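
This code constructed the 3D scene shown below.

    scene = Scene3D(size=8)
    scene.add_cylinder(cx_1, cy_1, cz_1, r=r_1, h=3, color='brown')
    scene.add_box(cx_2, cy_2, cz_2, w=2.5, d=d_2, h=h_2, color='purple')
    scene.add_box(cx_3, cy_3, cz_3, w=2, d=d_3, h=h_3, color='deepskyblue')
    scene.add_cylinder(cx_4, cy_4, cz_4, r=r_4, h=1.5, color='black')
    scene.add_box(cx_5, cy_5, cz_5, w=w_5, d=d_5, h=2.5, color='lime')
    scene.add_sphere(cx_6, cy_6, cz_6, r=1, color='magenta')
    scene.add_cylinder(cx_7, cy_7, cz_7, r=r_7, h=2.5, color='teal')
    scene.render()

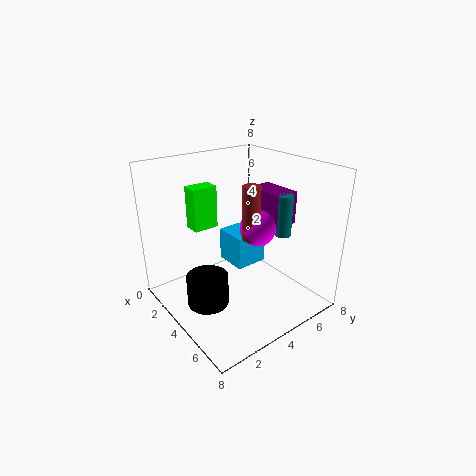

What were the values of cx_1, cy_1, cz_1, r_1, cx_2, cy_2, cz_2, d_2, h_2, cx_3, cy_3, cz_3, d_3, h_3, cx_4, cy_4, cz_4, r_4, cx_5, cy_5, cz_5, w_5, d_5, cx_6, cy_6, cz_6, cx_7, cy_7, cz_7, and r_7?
cx_1 = 4.5
cy_1 = 4.5
cz_1 = 4
r_1 = 0.5
cx_2 = 2
cy_2 = 6.5
cz_2 = 4
d_2 = 1.5
h_2 = 2
cx_3 = 1.5
cy_3 = 4.5
cz_3 = 1.5
d_3 = 2
h_3 = 2
cx_4 = 5.5
cy_4 = 1
cz_4 = 2
r_4 = 1
cx_5 = 1
cy_5 = 2.5
cz_5 = 4
w_5 = 1
d_5 = 1.5
cx_6 = 4.5
cy_6 = 5
cz_6 = 4.5
cx_7 = 4.5
cy_7 = 7
cz_7 = 3.5
r_7 = 0.5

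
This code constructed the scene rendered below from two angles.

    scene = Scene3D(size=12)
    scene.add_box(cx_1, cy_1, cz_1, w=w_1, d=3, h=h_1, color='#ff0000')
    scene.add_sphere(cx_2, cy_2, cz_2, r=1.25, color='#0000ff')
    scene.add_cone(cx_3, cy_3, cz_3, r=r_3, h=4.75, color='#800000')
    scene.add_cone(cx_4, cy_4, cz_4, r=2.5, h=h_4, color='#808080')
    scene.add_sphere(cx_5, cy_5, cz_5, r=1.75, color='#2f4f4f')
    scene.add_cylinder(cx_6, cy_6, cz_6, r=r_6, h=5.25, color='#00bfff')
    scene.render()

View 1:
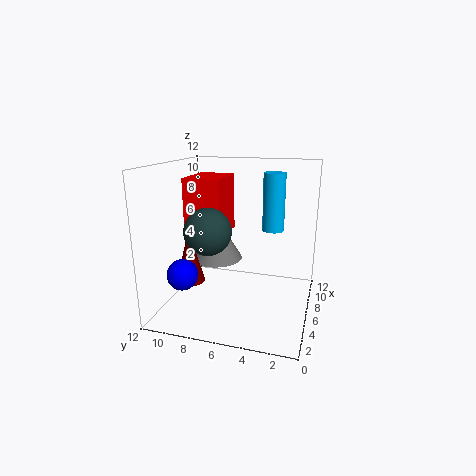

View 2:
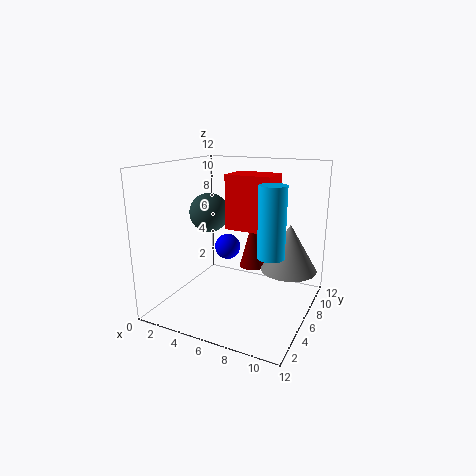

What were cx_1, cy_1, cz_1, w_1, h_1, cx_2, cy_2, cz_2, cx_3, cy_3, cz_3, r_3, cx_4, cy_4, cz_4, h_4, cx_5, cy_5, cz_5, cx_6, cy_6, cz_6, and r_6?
cx_1 = 4.25
cy_1 = 7
cz_1 = 6.25
w_1 = 4
h_1 = 4.75
cx_2 = 3
cy_2 = 9.75
cz_2 = 3.5
cx_3 = 5.5
cy_3 = 10.25
cz_3 = 1.75
r_3 = 1.25
cx_4 = 9.5
cy_4 = 9.25
cz_4 = 2.5
h_4 = 4.25
cx_5 = 2.5
cy_5 = 7.25
cz_5 = 7.5
cx_6 = 9.75
cy_6 = 3.75
cz_6 = 5.75
r_6 = 1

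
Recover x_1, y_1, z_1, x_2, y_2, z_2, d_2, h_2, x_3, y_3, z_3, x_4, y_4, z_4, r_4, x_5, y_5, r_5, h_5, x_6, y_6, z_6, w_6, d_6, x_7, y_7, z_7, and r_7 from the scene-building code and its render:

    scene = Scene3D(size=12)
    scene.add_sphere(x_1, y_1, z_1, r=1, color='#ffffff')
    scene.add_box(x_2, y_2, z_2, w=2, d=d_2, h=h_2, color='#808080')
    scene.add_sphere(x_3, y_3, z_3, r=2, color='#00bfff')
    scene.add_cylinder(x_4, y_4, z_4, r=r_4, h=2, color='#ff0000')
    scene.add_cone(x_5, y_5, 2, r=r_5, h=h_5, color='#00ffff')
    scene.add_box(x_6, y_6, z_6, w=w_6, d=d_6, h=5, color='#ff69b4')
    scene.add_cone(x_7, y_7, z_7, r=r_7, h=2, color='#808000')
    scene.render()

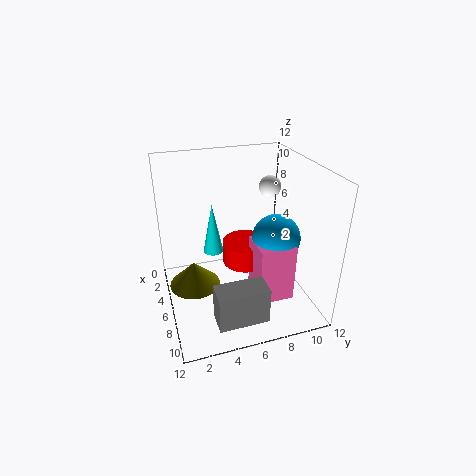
x_1 = 3, y_1 = 10, z_1 = 9, x_2 = 9, y_2 = 3, z_2 = 1, d_2 = 4, h_2 = 3, x_3 = 7, y_3 = 9, z_3 = 6, x_4 = 5, y_4 = 7, z_4 = 3, r_4 = 2, x_5 = 1, y_5 = 5, r_5 = 1, h_5 = 5, x_6 = 6, y_6 = 7, z_6 = 1, w_6 = 3, d_6 = 3, x_7 = 7, y_7 = 2, z_7 = 3, r_7 = 2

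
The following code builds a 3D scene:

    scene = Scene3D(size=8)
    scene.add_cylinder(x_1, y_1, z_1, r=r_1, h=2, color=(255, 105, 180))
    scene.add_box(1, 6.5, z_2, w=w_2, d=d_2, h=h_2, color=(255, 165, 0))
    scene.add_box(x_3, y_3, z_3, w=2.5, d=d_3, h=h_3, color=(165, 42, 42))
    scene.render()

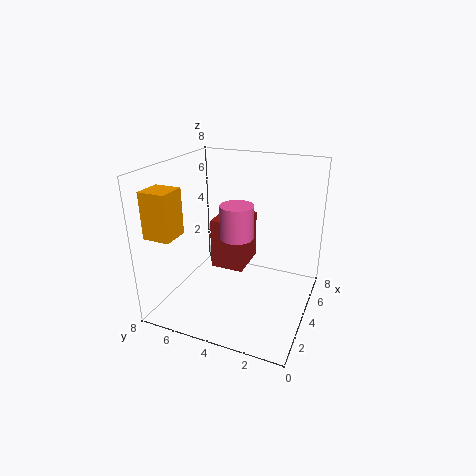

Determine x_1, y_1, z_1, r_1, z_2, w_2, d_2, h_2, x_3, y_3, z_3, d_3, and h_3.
x_1 = 5
y_1 = 4.5
z_1 = 3.5
r_1 = 1
z_2 = 4.5
w_2 = 1.5
d_2 = 1.5
h_2 = 2.5
x_3 = 4.5
y_3 = 4
z_3 = 1.5
d_3 = 2
h_3 = 3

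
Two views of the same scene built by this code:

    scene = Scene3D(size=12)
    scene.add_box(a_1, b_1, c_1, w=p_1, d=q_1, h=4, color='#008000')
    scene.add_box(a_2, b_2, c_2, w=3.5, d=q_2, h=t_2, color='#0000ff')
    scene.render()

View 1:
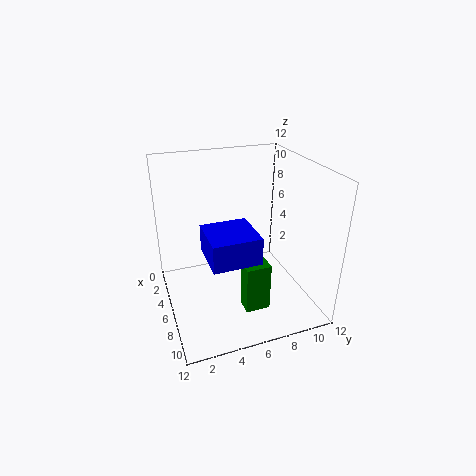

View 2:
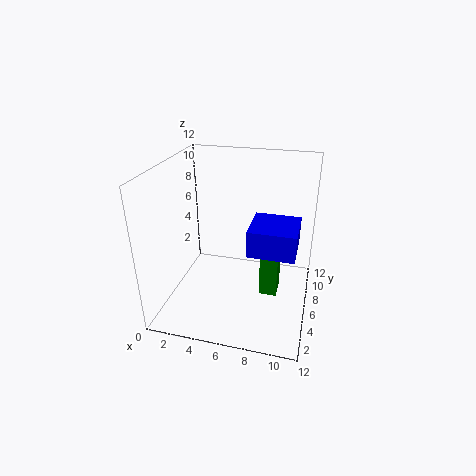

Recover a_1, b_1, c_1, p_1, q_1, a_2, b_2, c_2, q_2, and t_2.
a_1 = 8; b_1 = 5.5; c_1 = 1; p_1 = 1.5; q_1 = 2; a_2 = 7.5; b_2 = 2.5; c_2 = 6.5; q_2 = 3.5; t_2 = 2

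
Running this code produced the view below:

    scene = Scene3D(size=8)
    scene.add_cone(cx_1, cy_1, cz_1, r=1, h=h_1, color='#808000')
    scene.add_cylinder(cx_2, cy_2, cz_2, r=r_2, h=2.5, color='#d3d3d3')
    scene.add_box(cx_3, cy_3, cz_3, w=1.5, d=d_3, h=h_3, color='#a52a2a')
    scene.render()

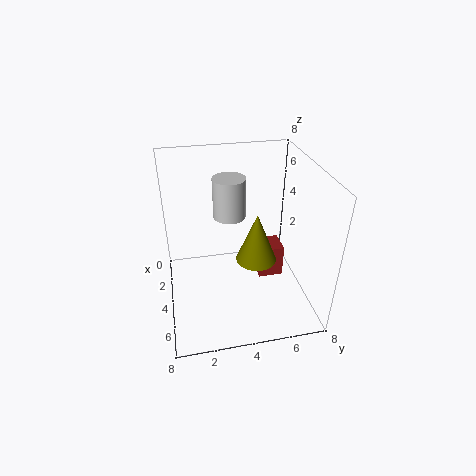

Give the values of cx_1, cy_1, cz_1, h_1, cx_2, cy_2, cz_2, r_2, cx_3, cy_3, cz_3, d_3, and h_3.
cx_1 = 6
cy_1 = 4.5
cz_1 = 4
h_1 = 2.5
cx_2 = 1.5
cy_2 = 4
cz_2 = 4
r_2 = 1
cx_3 = 2
cy_3 = 5.5
cz_3 = 0.5
d_3 = 1.5
h_3 = 2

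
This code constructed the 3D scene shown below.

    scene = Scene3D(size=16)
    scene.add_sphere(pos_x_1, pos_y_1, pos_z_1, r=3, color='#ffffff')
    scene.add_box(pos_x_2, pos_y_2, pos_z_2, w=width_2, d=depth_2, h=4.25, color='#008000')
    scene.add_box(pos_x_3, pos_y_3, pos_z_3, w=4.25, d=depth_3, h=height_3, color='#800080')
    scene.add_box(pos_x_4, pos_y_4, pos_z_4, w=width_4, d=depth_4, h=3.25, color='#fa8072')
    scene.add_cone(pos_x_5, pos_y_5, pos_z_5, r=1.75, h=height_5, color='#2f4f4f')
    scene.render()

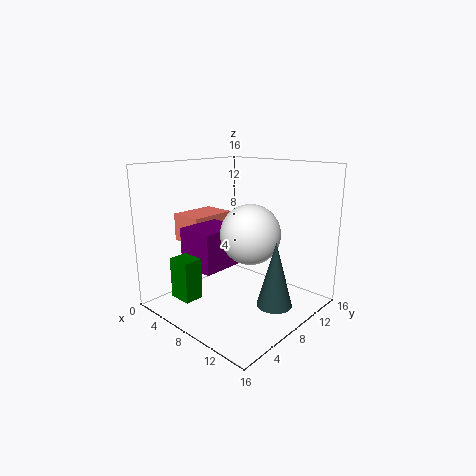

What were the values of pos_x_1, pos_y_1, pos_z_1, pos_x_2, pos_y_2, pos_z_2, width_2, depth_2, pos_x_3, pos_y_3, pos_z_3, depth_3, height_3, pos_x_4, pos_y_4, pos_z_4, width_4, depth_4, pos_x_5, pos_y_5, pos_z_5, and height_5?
pos_x_1 = 11.25; pos_y_1 = 6.25; pos_z_1 = 9.5; pos_x_2 = 5.25; pos_y_2 = 0.75; pos_z_2 = 2.75; width_2 = 2.5; depth_2 = 2; pos_x_3 = 4.25; pos_y_3 = 3; pos_z_3 = 5.25; depth_3 = 5; height_3 = 4.25; pos_x_4 = 0.25; pos_y_4 = 5.25; pos_z_4 = 6.75; width_4 = 4; depth_4 = 5.5; pos_x_5 = 14.25; pos_y_5 = 6.5; pos_z_5 = 2.75; height_5 = 6.5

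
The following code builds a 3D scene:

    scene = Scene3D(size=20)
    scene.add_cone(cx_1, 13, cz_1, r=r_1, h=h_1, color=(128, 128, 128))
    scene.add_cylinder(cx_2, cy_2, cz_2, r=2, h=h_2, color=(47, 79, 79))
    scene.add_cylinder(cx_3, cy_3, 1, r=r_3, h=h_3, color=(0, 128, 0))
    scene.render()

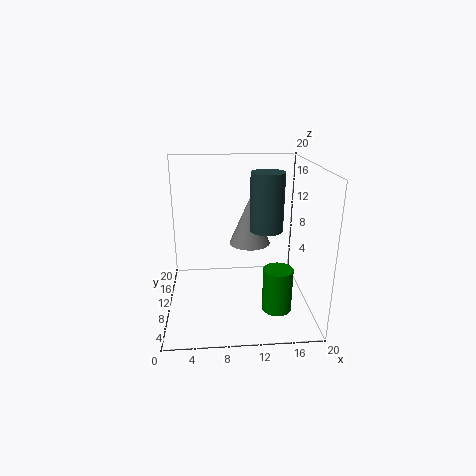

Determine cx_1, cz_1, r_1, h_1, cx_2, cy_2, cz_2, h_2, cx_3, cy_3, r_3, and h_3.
cx_1 = 12
cz_1 = 8
r_1 = 3
h_1 = 7
cx_2 = 13
cy_2 = 5
cz_2 = 13
h_2 = 7
cx_3 = 15
cy_3 = 6
r_3 = 2
h_3 = 6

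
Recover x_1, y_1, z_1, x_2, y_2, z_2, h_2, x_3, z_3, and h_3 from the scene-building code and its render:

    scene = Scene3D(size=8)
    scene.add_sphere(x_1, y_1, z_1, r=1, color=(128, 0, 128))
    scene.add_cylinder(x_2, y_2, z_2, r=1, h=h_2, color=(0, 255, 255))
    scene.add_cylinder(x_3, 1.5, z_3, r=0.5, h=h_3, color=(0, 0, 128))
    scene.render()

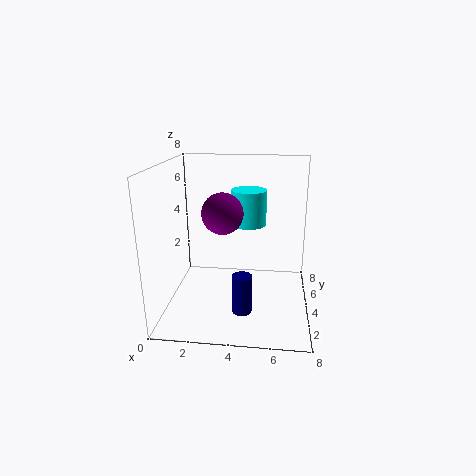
x_1 = 3.5, y_1 = 2, z_1 = 6, x_2 = 4.5, y_2 = 5, z_2 = 4.5, h_2 = 2, x_3 = 4.5, z_3 = 1, h_3 = 2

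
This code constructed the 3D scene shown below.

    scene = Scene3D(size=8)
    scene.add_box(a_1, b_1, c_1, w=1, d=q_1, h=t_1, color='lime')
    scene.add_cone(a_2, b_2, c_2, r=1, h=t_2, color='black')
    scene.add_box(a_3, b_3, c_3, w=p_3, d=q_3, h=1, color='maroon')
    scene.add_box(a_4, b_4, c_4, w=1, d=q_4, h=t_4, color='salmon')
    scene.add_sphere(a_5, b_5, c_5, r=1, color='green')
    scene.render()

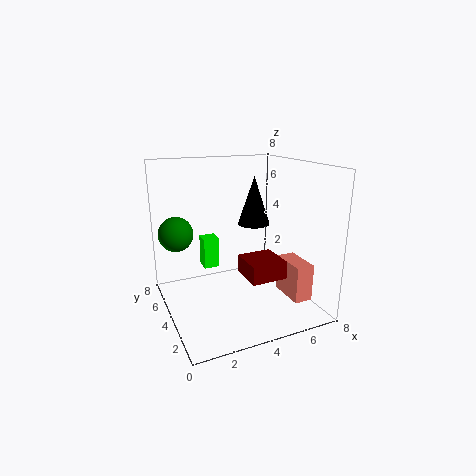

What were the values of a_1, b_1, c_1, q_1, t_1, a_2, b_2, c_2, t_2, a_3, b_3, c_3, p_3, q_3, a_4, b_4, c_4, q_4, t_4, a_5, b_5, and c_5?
a_1 = 3
b_1 = 7
c_1 = 1
q_1 = 1
t_1 = 2
a_2 = 6
b_2 = 6
c_2 = 4
t_2 = 3
a_3 = 4
b_3 = 2
c_3 = 2
p_3 = 2
q_3 = 2
a_4 = 6
b_4 = 1
c_4 = 1
q_4 = 2
t_4 = 2
a_5 = 1
b_5 = 6
c_5 = 4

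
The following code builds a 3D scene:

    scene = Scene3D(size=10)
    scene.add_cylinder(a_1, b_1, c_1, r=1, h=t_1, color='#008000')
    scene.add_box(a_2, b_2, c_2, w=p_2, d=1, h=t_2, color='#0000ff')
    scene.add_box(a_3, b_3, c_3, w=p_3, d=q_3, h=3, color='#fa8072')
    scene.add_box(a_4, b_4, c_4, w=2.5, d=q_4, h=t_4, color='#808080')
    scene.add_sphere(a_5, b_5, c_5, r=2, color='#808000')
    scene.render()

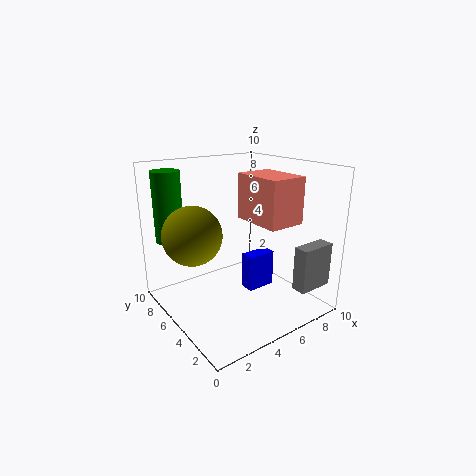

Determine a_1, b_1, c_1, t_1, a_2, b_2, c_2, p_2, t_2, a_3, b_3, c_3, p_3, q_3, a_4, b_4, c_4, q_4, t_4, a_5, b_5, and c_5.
a_1 = 1.5
b_1 = 8.5
c_1 = 4.5
t_1 = 5
a_2 = 5
b_2 = 3.5
c_2 = 1.5
p_2 = 2
t_2 = 2.5
a_3 = 5
b_3 = 1.5
c_3 = 6.5
p_3 = 2.5
q_3 = 3.5
a_4 = 7
b_4 = 0.5
c_4 = 2
q_4 = 1
t_4 = 3
a_5 = 2
b_5 = 6
c_5 = 5.5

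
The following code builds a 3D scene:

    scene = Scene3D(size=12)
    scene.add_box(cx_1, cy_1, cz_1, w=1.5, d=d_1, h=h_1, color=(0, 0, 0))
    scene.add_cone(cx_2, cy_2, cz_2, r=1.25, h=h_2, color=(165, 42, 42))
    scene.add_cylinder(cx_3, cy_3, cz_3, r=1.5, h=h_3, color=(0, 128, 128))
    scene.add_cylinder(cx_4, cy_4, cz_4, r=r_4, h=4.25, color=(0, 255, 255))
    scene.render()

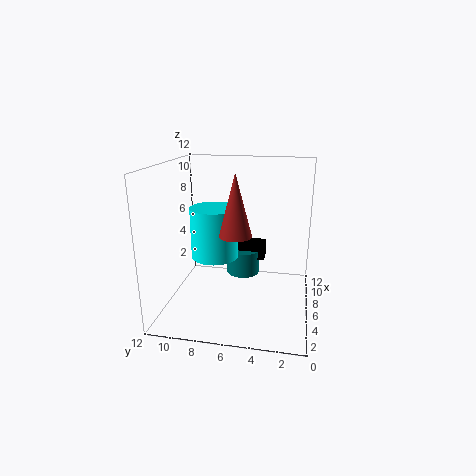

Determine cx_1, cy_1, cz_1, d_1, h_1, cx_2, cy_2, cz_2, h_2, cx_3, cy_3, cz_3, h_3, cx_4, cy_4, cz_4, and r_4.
cx_1 = 8, cy_1 = 4, cz_1 = 3.25, d_1 = 3.5, h_1 = 1.5, cx_2 = 3.75, cy_2 = 5.75, cz_2 = 7, h_2 = 4.75, cx_3 = 8.5, cy_3 = 6, cz_3 = 1.75, h_3 = 2.25, cx_4 = 6, cy_4 = 8, cz_4 = 4.25, r_4 = 2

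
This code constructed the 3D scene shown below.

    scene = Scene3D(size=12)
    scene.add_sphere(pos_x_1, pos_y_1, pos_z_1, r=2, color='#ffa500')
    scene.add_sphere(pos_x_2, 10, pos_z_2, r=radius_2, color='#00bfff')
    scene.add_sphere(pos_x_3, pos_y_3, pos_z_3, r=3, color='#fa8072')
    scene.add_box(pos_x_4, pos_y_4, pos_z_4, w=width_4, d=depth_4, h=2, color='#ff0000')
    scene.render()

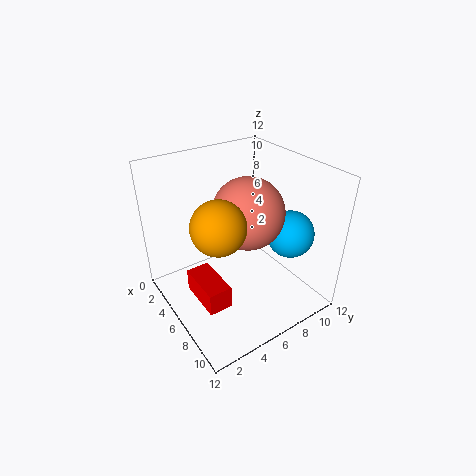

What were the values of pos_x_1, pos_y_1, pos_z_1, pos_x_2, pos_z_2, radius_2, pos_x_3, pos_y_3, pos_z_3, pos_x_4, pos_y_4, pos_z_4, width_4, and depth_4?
pos_x_1 = 8
pos_y_1 = 3
pos_z_1 = 9
pos_x_2 = 8
pos_z_2 = 6
radius_2 = 2
pos_x_3 = 6
pos_y_3 = 7
pos_z_3 = 8
pos_x_4 = 4
pos_y_4 = 2
pos_z_4 = 1
width_4 = 4
depth_4 = 2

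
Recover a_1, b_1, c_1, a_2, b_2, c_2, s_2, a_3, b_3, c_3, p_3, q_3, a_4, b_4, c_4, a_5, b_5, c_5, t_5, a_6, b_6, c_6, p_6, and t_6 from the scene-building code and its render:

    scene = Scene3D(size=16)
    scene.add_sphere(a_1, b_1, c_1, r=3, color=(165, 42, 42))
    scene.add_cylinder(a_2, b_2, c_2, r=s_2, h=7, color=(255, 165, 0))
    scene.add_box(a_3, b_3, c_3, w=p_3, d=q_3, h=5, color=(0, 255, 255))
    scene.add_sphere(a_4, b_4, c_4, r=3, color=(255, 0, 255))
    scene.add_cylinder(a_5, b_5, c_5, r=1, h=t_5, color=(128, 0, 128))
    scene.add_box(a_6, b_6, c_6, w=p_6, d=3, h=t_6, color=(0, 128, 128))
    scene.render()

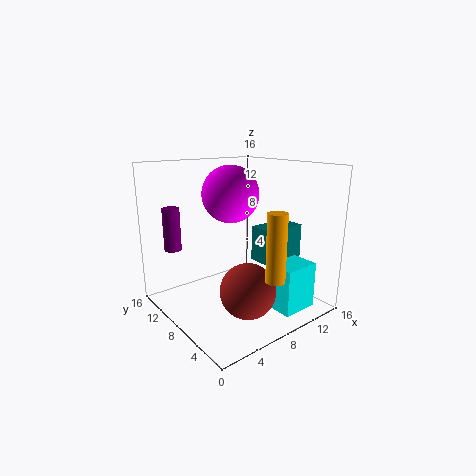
a_1 = 7
b_1 = 5
c_1 = 3
a_2 = 8
b_2 = 2
c_2 = 5
s_2 = 1
a_3 = 9
b_3 = 1
c_3 = 1
p_3 = 4
q_3 = 3
a_4 = 7
b_4 = 8
c_4 = 13
a_5 = 3
b_5 = 14
c_5 = 6
t_5 = 5
a_6 = 10
b_6 = 5
c_6 = 5
p_6 = 5
t_6 = 4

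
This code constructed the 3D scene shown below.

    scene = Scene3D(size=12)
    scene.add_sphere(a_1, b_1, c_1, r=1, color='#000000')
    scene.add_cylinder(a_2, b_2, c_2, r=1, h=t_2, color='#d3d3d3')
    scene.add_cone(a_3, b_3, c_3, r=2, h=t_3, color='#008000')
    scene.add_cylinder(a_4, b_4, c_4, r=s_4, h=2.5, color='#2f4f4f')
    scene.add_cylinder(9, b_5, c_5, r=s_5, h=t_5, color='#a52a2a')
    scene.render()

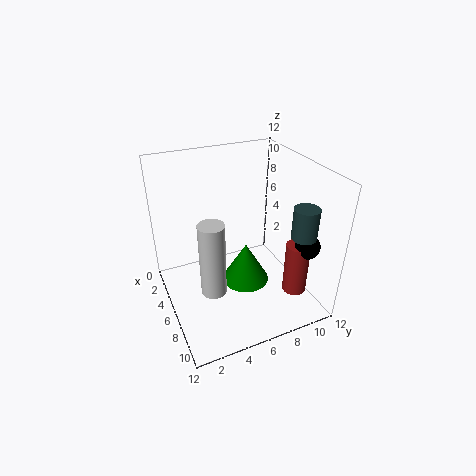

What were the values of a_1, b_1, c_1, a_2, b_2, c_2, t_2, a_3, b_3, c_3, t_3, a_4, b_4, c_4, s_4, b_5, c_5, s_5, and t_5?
a_1 = 9.5
b_1 = 10.5
c_1 = 6
a_2 = 8
b_2 = 3
c_2 = 3
t_2 = 6
a_3 = 6.5
b_3 = 6.5
c_3 = 2
t_3 = 3.5
a_4 = 9.5
b_4 = 10
c_4 = 7
s_4 = 1
b_5 = 10
c_5 = 1.5
s_5 = 1
t_5 = 4.5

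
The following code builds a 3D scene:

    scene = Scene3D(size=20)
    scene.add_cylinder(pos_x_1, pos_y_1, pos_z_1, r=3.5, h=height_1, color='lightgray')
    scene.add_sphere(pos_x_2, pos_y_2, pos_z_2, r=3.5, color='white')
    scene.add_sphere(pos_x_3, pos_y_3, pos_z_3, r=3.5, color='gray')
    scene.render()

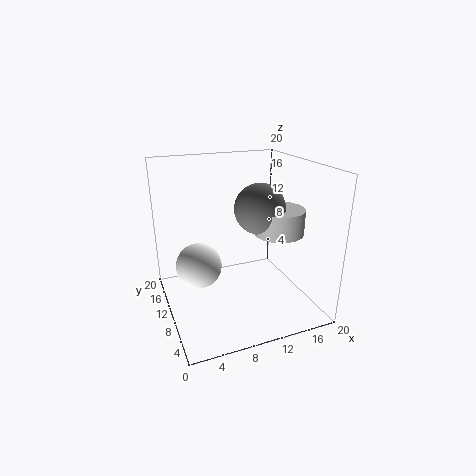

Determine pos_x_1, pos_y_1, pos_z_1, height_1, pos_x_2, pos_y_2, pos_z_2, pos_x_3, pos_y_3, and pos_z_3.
pos_x_1 = 15.5
pos_y_1 = 8.5
pos_z_1 = 10.5
height_1 = 3.5
pos_x_2 = 5.5
pos_y_2 = 15
pos_z_2 = 4
pos_x_3 = 13
pos_y_3 = 9.5
pos_z_3 = 14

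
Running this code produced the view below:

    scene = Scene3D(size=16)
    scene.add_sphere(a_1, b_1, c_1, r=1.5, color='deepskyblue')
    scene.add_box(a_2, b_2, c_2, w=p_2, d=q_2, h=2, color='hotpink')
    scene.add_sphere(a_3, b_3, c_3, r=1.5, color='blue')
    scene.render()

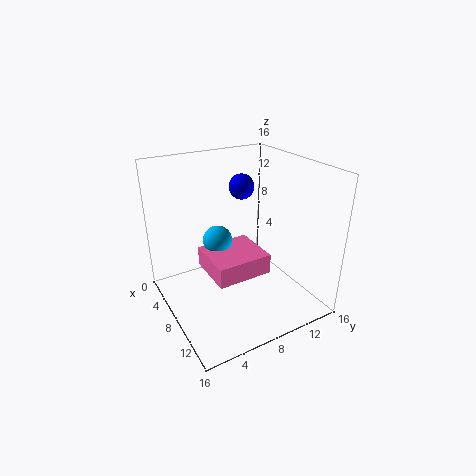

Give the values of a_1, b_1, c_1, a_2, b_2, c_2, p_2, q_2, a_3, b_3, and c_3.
a_1 = 9
b_1 = 5
c_1 = 9
a_2 = 8.5
b_2 = 3
c_2 = 6.5
p_2 = 5
q_2 = 5.5
a_3 = 4.5
b_3 = 10.5
c_3 = 12.5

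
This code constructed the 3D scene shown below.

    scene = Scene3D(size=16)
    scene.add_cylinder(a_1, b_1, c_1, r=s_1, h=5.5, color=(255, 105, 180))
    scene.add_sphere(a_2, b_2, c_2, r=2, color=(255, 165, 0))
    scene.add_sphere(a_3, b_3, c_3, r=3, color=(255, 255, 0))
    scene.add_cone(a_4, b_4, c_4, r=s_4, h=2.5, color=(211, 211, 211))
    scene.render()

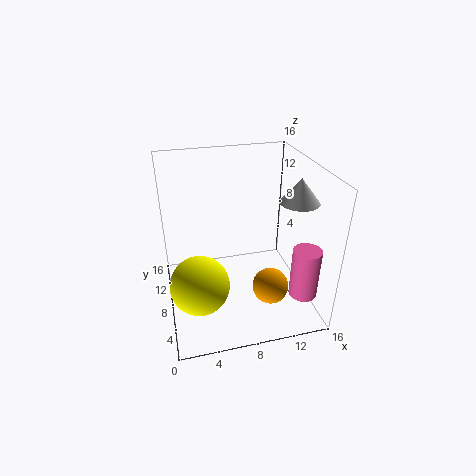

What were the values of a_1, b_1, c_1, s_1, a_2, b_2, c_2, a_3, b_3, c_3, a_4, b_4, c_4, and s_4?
a_1 = 14
b_1 = 3
c_1 = 3
s_1 = 1.5
a_2 = 11
b_2 = 5
c_2 = 3
a_3 = 3
b_3 = 4
c_3 = 5.5
a_4 = 13.5
b_4 = 5
c_4 = 13
s_4 = 2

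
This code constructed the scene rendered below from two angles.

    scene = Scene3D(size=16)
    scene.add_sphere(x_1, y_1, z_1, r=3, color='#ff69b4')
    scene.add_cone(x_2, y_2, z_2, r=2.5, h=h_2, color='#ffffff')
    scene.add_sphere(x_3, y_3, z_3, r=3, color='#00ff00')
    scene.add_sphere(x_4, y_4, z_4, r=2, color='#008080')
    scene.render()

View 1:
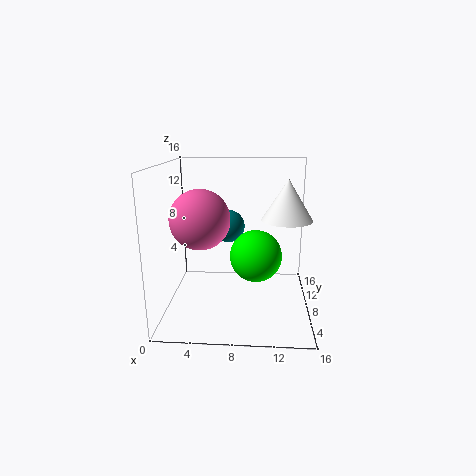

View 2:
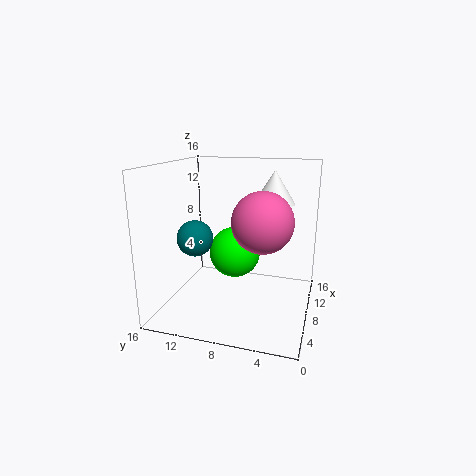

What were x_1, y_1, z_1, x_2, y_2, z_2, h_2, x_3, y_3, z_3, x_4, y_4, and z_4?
x_1 = 4.5, y_1 = 4.5, z_1 = 11, x_2 = 13, y_2 = 5, z_2 = 11, h_2 = 4, x_3 = 10, y_3 = 9, z_3 = 5.5, x_4 = 6.5, y_4 = 12.5, z_4 = 8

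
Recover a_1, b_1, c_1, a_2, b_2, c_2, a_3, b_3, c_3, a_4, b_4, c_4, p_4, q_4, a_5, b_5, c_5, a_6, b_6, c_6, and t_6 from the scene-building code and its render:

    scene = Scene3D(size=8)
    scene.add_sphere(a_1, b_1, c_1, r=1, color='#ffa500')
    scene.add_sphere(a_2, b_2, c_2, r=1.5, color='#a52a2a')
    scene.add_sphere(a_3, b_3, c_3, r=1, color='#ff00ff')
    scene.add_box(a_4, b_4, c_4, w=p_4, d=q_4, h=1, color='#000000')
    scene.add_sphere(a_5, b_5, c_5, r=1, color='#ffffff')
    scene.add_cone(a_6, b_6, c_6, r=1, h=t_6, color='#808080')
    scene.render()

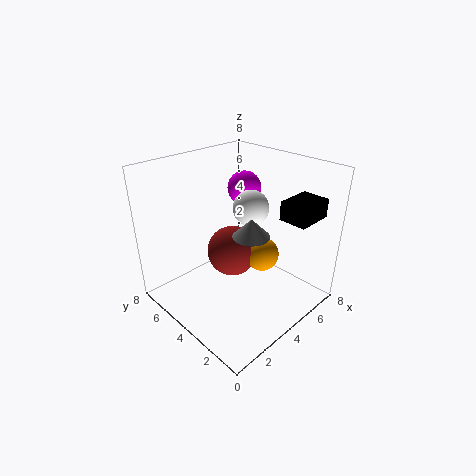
a_1 = 5.5
b_1 = 3.5
c_1 = 2.5
a_2 = 4.5
b_2 = 5
c_2 = 2.5
a_3 = 6
b_3 = 5.5
c_3 = 6
a_4 = 5
b_4 = 0.5
c_4 = 5.5
p_4 = 2
q_4 = 1.5
a_5 = 5
b_5 = 4
c_5 = 5.5
a_6 = 4
b_6 = 3
c_6 = 4.5
t_6 = 1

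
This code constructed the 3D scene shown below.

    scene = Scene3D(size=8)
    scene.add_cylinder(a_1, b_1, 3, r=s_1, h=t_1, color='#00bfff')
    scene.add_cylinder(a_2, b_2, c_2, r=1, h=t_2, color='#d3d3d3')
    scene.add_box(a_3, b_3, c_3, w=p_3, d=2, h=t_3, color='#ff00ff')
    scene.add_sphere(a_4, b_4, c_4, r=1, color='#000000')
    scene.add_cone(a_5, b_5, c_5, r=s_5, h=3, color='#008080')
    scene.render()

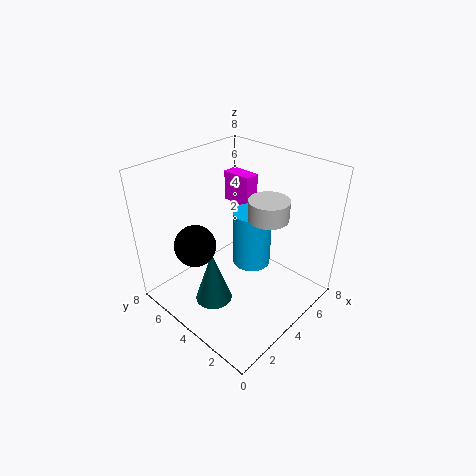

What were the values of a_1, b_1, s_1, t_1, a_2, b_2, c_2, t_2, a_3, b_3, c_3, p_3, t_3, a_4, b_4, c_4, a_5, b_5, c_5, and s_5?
a_1 = 4, b_1 = 3, s_1 = 1, t_1 = 3, a_2 = 4, b_2 = 2, c_2 = 6, t_2 = 1, a_3 = 7, b_3 = 6, c_3 = 4, p_3 = 1, t_3 = 2, a_4 = 1, b_4 = 4, c_4 = 5, a_5 = 2, b_5 = 4, c_5 = 1, s_5 = 1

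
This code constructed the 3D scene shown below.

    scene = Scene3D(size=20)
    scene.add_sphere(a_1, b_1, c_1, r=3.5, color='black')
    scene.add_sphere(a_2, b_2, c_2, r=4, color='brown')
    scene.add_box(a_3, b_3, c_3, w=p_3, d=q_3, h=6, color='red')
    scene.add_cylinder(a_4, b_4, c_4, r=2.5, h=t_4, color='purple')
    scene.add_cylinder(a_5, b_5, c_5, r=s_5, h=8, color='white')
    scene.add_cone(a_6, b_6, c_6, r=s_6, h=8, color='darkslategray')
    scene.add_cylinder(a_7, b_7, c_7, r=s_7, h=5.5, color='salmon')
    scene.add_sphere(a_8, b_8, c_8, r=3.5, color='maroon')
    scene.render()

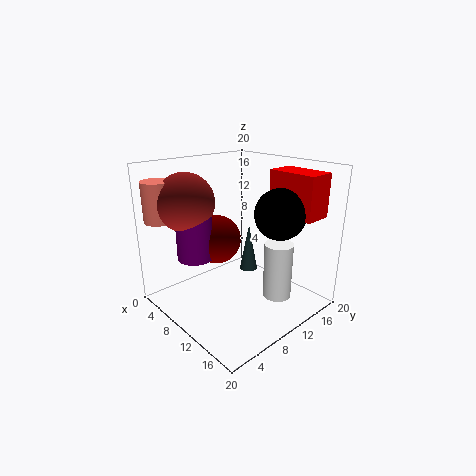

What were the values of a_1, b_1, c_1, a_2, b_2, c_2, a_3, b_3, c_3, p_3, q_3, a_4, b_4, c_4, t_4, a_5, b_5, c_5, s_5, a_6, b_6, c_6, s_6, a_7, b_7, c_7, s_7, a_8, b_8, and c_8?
a_1 = 14, b_1 = 14, c_1 = 13.5, a_2 = 5, b_2 = 5, c_2 = 15, a_3 = 11, b_3 = 15, c_3 = 13, p_3 = 7, q_3 = 4, a_4 = 6, b_4 = 5.5, c_4 = 7, t_4 = 8, a_5 = 14.5, b_5 = 13.5, c_5 = 1.5, s_5 = 2, a_6 = 4.5, b_6 = 17.5, c_6 = 0.5, s_6 = 1.5, a_7 = 3, b_7 = 2, c_7 = 12.5, s_7 = 2, a_8 = 6.5, b_8 = 9, c_8 = 9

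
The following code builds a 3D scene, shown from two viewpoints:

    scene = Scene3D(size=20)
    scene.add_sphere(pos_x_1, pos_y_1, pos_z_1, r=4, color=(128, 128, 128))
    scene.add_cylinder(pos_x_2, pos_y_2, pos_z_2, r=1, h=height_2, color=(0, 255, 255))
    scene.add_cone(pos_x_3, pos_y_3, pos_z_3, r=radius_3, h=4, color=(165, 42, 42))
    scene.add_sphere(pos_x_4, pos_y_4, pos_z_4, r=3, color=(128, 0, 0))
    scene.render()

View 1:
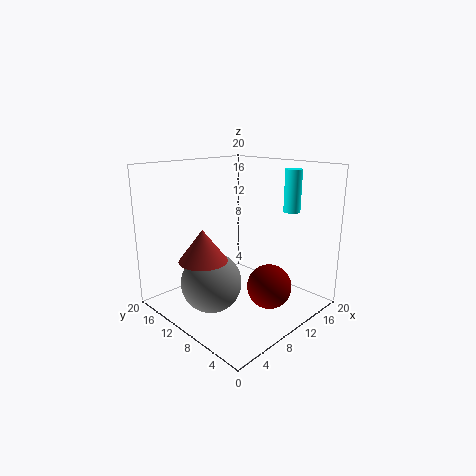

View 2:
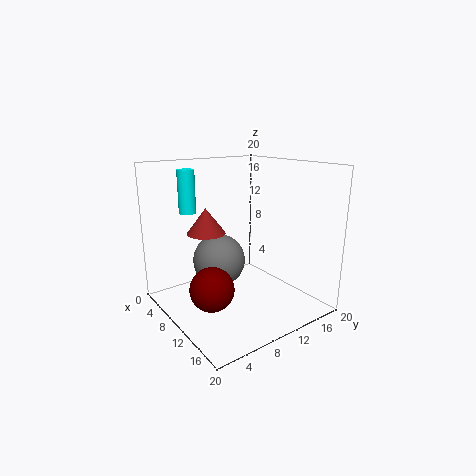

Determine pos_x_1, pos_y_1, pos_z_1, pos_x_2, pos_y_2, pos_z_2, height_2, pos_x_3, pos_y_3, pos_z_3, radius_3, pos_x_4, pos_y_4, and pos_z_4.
pos_x_1 = 5; pos_y_1 = 10; pos_z_1 = 5; pos_x_2 = 11; pos_y_2 = 2; pos_z_2 = 15; height_2 = 5; pos_x_3 = 3; pos_y_3 = 9; pos_z_3 = 9; radius_3 = 3; pos_x_4 = 11; pos_y_4 = 5; pos_z_4 = 4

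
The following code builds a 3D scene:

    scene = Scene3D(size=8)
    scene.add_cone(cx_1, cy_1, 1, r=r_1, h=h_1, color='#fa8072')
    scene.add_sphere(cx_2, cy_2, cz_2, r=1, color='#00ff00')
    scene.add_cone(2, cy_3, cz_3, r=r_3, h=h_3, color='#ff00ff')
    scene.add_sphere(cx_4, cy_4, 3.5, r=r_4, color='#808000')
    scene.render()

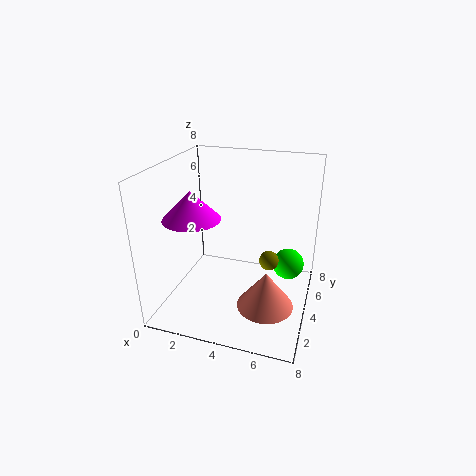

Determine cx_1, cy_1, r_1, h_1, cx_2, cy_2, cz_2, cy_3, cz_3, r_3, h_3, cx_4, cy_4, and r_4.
cx_1 = 6, cy_1 = 2.5, r_1 = 1.5, h_1 = 2, cx_2 = 6.5, cy_2 = 7, cz_2 = 1, cy_3 = 2.5, cz_3 = 5.5, r_3 = 1.5, h_3 = 1.5, cx_4 = 6, cy_4 = 3, r_4 = 0.5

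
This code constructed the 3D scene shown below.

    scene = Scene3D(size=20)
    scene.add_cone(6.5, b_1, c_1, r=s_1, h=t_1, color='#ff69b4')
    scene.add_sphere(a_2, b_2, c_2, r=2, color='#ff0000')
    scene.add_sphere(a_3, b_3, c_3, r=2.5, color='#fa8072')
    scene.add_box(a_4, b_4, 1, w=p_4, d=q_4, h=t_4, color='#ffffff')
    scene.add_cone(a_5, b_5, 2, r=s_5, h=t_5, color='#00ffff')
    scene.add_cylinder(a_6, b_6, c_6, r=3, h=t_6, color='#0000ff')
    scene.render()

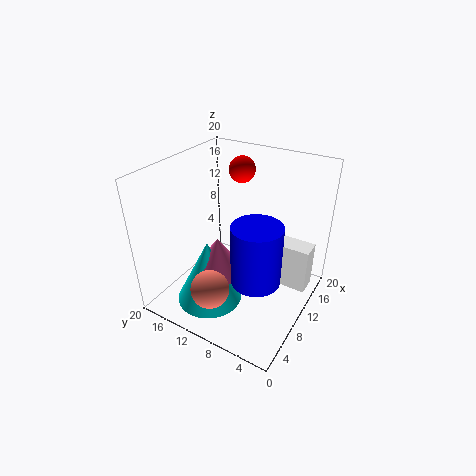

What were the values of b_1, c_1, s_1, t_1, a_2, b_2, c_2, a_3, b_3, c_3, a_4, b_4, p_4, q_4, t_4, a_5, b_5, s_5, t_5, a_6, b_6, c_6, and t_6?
b_1 = 11; c_1 = 6.5; s_1 = 3.5; t_1 = 5; a_2 = 17; b_2 = 13.5; c_2 = 17; a_3 = 3; b_3 = 10; c_3 = 6; a_4 = 14; b_4 = 1; p_4 = 3; q_4 = 5; t_4 = 7; a_5 = 5.5; b_5 = 12; s_5 = 4.5; t_5 = 9; a_6 = 5; b_6 = 4.5; c_6 = 8.5; t_6 = 7.5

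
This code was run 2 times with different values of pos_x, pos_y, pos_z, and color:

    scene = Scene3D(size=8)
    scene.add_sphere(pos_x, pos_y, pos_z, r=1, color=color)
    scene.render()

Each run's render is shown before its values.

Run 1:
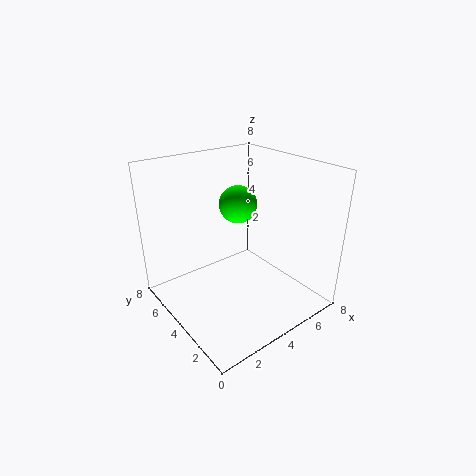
pos_x = 4
pos_y = 4
pos_z = 6
color = 'lime'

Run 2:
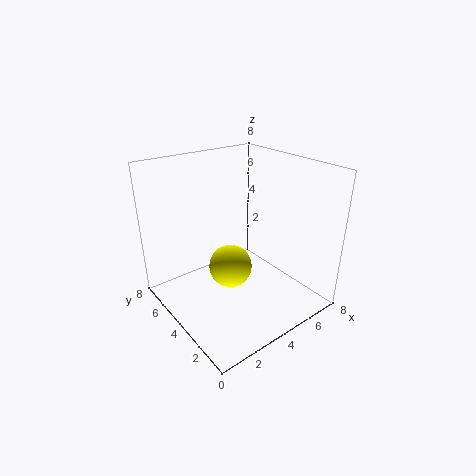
pos_x = 2
pos_y = 2
pos_z = 4
color = 'yellow'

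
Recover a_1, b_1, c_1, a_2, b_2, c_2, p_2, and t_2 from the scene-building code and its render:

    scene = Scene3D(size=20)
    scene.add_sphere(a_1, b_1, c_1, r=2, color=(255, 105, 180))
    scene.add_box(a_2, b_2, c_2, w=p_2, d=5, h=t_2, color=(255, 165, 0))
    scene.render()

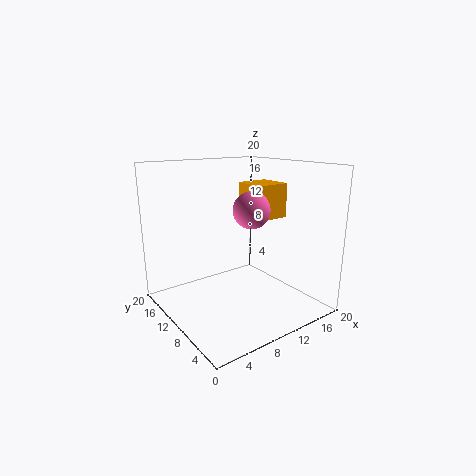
a_1 = 6
b_1 = 2
c_1 = 16
a_2 = 13
b_2 = 9
c_2 = 12
p_2 = 5
t_2 = 5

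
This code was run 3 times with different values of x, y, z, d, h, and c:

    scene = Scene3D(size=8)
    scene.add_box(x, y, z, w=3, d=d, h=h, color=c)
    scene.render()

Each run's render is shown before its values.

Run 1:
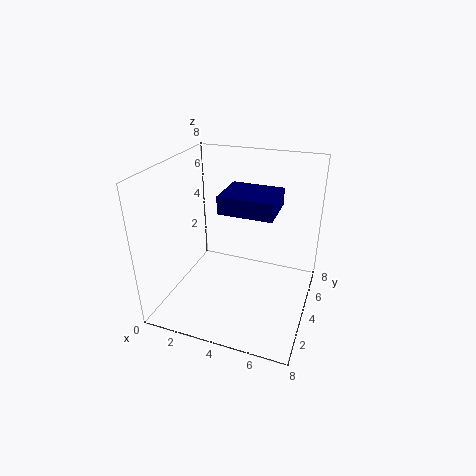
x = 3, y = 3.5, z = 5.5, d = 2.5, h = 1, c = 'navy'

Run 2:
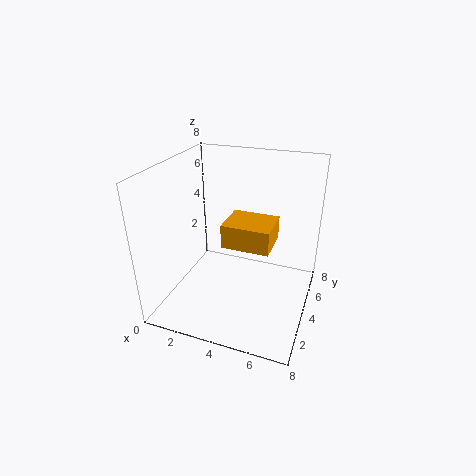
x = 2.5, y = 5, z = 2.5, d = 2.5, h = 1.5, c = 'orange'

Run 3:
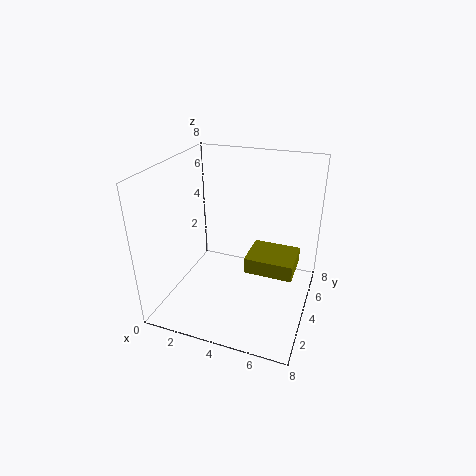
x = 4, y = 5, z = 1, d = 2.5, h = 1, c = 'olive'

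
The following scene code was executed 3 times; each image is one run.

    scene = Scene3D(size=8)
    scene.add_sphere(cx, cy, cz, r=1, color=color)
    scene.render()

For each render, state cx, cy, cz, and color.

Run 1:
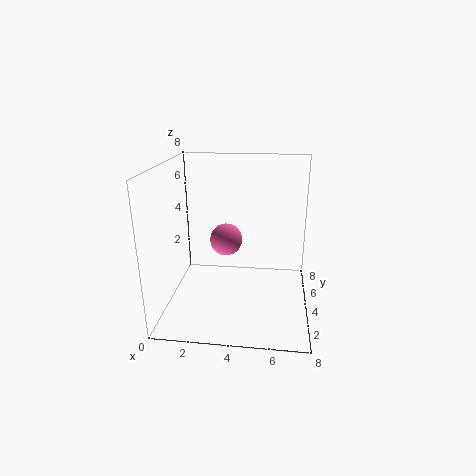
cx = 3
cy = 6
cz = 3
color = 'hotpink'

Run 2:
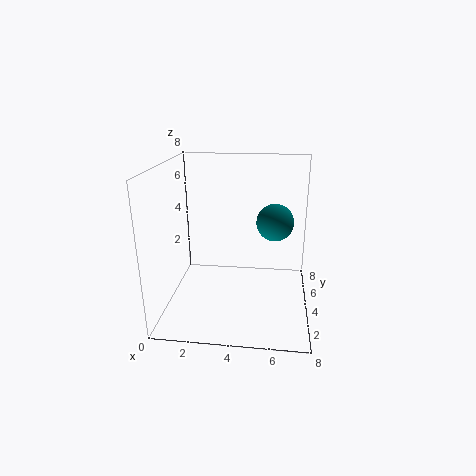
cx = 6
cy = 4
cz = 5
color = 'teal'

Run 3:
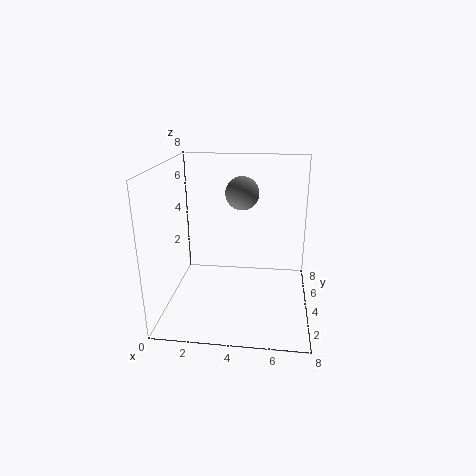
cx = 4
cy = 6
cz = 6
color = 'gray'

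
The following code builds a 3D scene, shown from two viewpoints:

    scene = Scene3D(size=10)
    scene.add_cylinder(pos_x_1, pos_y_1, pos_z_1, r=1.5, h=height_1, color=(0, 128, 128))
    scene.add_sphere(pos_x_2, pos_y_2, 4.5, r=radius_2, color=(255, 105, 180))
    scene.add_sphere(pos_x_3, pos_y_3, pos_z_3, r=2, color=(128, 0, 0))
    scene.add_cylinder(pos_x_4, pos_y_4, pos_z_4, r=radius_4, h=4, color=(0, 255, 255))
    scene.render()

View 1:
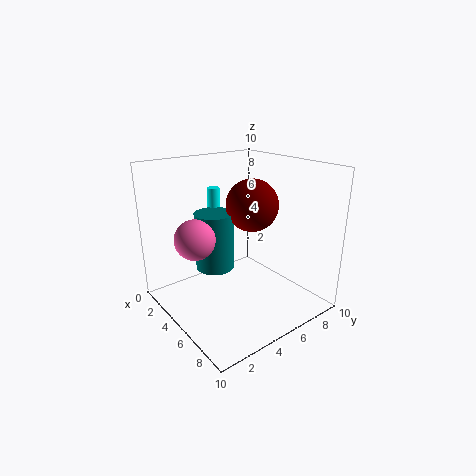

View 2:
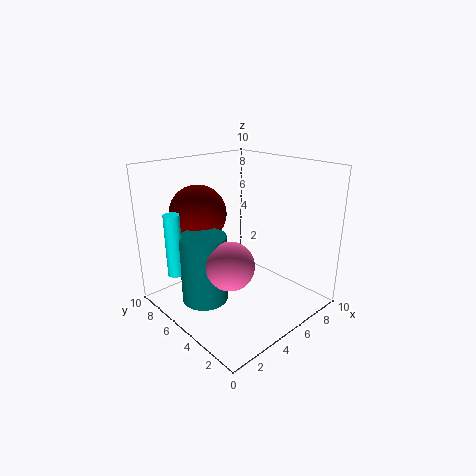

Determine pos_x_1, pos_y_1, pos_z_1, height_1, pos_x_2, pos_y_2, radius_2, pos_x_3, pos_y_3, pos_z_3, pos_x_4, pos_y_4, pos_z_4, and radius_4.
pos_x_1 = 2; pos_y_1 = 5; pos_z_1 = 1.5; height_1 = 4.5; pos_x_2 = 2.5; pos_y_2 = 3; radius_2 = 1.5; pos_x_3 = 3.5; pos_y_3 = 7.5; pos_z_3 = 6.5; pos_x_4 = 0.5; pos_y_4 = 6; pos_z_4 = 3.5; radius_4 = 0.5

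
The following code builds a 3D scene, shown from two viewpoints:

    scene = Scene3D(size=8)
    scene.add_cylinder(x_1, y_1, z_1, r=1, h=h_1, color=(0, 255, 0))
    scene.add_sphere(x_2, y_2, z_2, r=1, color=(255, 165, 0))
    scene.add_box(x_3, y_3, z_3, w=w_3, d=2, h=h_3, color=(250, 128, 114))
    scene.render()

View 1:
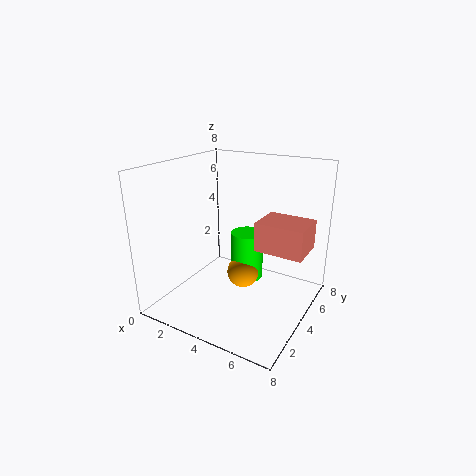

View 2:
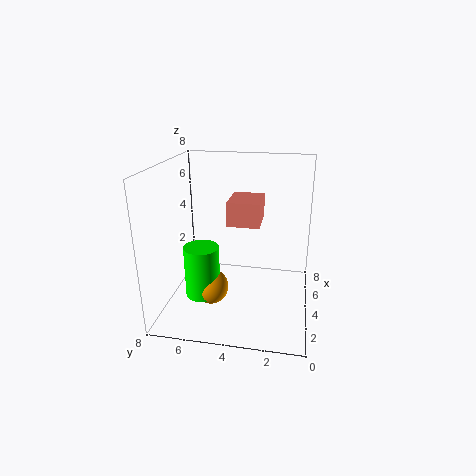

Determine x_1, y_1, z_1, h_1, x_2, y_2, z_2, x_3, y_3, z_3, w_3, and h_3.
x_1 = 3.5, y_1 = 6, z_1 = 0.5, h_1 = 3, x_2 = 3.5, y_2 = 5.5, z_2 = 1, x_3 = 5.5, y_3 = 3, z_3 = 4, w_3 = 2.5, h_3 = 1.5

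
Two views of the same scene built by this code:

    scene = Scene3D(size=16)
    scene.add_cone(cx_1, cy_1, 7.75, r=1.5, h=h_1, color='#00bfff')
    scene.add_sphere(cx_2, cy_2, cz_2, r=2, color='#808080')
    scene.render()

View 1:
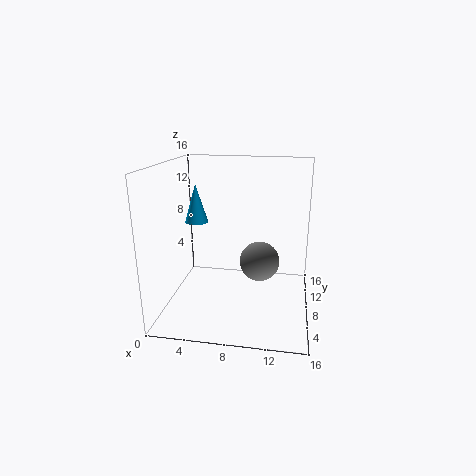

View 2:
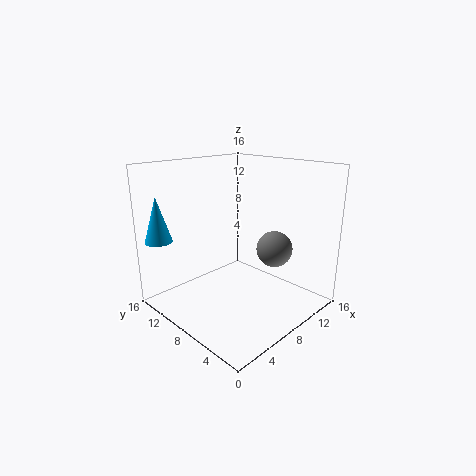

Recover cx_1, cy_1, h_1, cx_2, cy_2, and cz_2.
cx_1 = 1.5
cy_1 = 13.75
h_1 = 5
cx_2 = 10.75
cy_2 = 5
cz_2 = 6.75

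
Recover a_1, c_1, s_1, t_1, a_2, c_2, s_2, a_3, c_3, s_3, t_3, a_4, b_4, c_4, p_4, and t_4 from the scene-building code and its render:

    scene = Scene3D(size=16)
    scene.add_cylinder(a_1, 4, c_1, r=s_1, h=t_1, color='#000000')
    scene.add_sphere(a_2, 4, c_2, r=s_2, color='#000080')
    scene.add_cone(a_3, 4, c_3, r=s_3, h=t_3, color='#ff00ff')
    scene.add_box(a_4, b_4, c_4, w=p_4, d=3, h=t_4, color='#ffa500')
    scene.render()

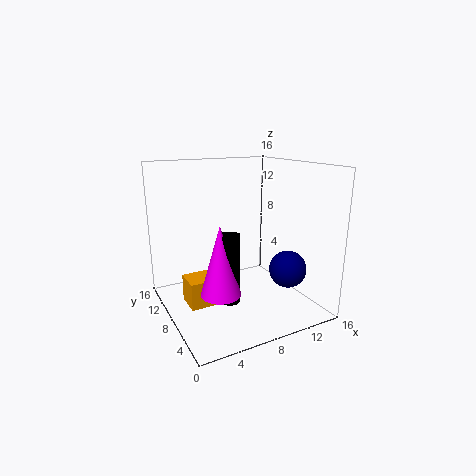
a_1 = 5
c_1 = 3
s_1 = 1
t_1 = 7
a_2 = 12
c_2 = 5
s_2 = 2
a_3 = 4
c_3 = 4
s_3 = 2
t_3 = 7
a_4 = 2
b_4 = 7
c_4 = 1
p_4 = 3
t_4 = 3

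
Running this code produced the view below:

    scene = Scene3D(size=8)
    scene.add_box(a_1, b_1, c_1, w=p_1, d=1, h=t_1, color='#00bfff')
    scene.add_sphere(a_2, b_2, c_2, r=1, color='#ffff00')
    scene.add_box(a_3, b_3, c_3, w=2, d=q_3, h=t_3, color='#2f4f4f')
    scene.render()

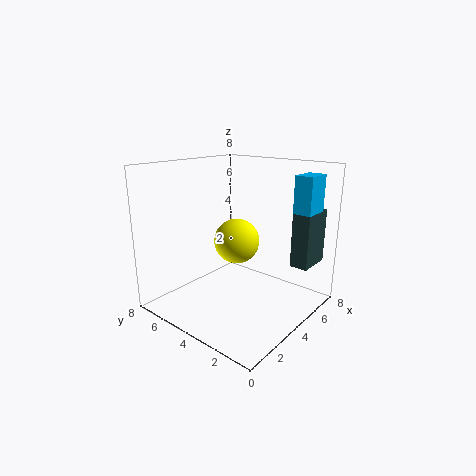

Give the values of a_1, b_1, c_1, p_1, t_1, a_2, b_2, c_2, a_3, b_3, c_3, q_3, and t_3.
a_1 = 5.5; b_1 = 0.5; c_1 = 5.5; p_1 = 1.5; t_1 = 2; a_2 = 1.5; b_2 = 2; c_2 = 5; a_3 = 5.5; b_3 = 0.5; c_3 = 2.5; q_3 = 1; t_3 = 3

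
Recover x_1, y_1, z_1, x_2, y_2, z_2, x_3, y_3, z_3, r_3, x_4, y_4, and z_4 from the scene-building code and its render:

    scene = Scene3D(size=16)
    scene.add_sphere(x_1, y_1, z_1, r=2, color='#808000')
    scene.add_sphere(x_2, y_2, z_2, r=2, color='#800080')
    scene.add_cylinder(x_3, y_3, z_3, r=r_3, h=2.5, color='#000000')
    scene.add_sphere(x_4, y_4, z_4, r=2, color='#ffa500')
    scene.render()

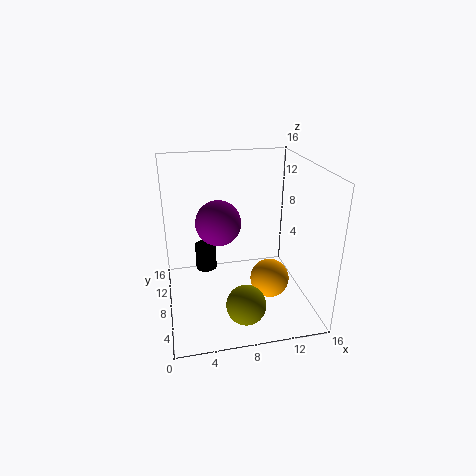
x_1 = 7.5
y_1 = 2
z_1 = 3.5
x_2 = 5
y_2 = 2.5
z_2 = 12.5
x_3 = 4
y_3 = 4.5
z_3 = 7
r_3 = 1
x_4 = 10.5
y_4 = 4
z_4 = 5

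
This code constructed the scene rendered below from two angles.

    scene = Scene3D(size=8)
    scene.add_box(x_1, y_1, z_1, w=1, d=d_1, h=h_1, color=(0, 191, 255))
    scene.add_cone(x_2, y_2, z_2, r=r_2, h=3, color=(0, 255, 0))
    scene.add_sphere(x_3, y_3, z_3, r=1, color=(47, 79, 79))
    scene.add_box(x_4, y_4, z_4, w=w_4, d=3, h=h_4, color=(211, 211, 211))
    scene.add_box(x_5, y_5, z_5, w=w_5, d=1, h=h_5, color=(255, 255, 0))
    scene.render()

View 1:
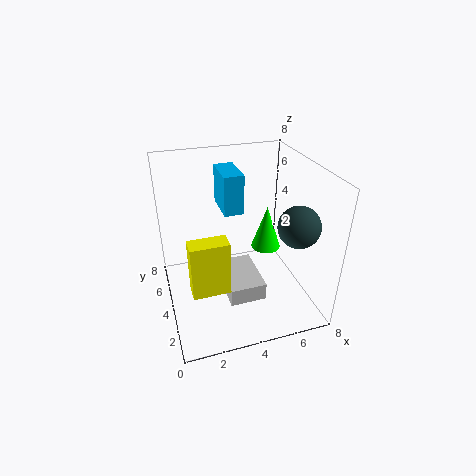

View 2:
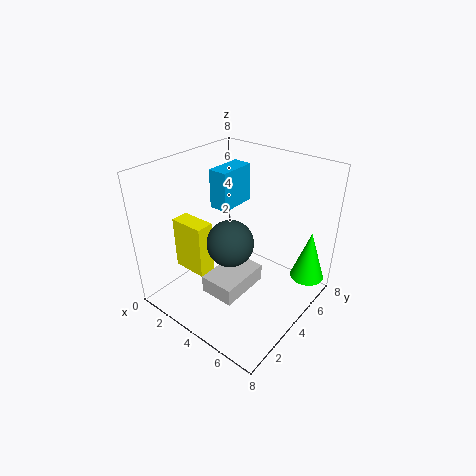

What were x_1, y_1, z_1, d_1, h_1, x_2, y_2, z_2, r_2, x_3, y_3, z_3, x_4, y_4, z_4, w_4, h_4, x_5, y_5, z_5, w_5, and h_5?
x_1 = 3; y_1 = 3; z_1 = 6; d_1 = 2; h_1 = 2; x_2 = 7; y_2 = 7; z_2 = 1; r_2 = 1; x_3 = 6; y_3 = 1; z_3 = 6; x_4 = 3; y_4 = 2; z_4 = 1; w_4 = 2; h_4 = 1; x_5 = 1; y_5 = 2; z_5 = 2; w_5 = 2; h_5 = 3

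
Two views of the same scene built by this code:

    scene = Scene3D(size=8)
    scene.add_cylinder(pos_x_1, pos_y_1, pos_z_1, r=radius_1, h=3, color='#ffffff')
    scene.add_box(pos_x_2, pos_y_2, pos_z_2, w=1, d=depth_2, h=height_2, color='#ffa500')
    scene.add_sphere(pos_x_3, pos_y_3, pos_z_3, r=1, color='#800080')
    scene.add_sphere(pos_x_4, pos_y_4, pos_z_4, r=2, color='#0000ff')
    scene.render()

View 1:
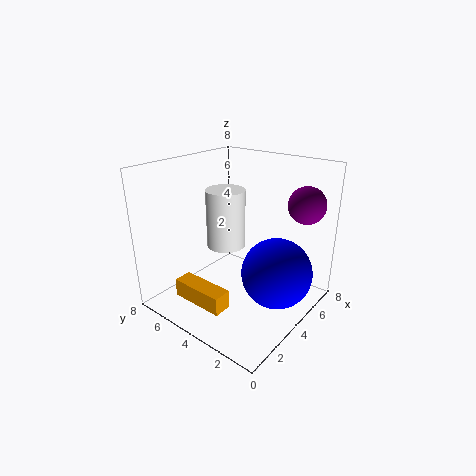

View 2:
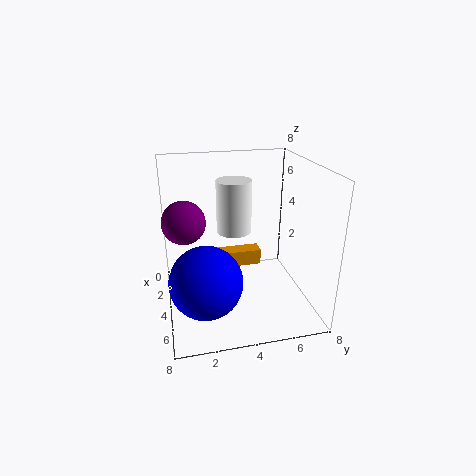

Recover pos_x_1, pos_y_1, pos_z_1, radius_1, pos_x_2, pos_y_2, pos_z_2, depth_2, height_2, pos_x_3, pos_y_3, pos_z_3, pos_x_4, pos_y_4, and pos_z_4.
pos_x_1 = 3, pos_y_1 = 4, pos_z_1 = 4, radius_1 = 1, pos_x_2 = 1, pos_y_2 = 3, pos_z_2 = 1, depth_2 = 3, height_2 = 1, pos_x_3 = 6, pos_y_3 = 1, pos_z_3 = 6, pos_x_4 = 5, pos_y_4 = 2, pos_z_4 = 2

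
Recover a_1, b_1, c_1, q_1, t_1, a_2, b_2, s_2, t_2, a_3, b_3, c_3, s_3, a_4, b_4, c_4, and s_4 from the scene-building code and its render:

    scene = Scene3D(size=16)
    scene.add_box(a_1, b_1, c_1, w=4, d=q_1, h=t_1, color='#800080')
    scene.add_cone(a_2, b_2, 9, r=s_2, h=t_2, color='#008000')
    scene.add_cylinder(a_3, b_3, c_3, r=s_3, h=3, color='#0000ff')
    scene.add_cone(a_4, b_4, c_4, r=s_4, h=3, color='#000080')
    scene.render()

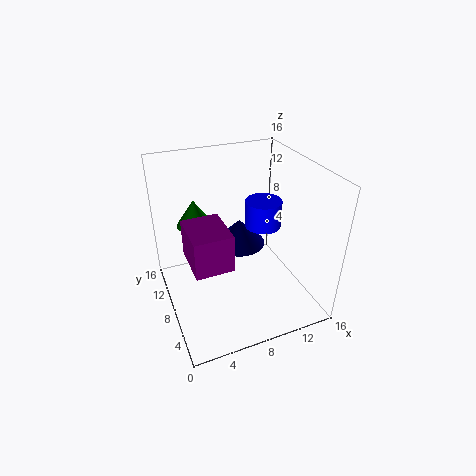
a_1 = 2; b_1 = 4; c_1 = 7; q_1 = 5; t_1 = 4; a_2 = 4; b_2 = 11; s_2 = 2; t_2 = 3; a_3 = 11; b_3 = 8; c_3 = 9; s_3 = 2; a_4 = 9; b_4 = 10; c_4 = 6; s_4 = 3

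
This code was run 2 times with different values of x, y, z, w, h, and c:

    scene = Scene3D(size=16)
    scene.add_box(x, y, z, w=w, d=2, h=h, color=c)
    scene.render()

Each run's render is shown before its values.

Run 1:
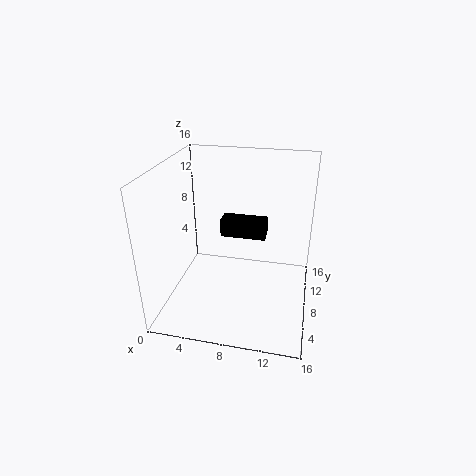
x = 6, y = 8, z = 8, w = 5, h = 2, c = 'black'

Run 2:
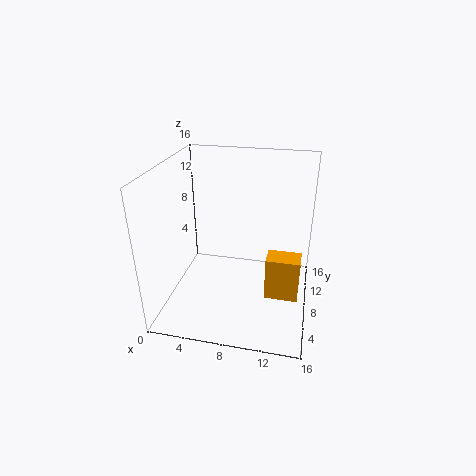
x = 12, y = 1, z = 6, w = 3, h = 4, c = 'orange'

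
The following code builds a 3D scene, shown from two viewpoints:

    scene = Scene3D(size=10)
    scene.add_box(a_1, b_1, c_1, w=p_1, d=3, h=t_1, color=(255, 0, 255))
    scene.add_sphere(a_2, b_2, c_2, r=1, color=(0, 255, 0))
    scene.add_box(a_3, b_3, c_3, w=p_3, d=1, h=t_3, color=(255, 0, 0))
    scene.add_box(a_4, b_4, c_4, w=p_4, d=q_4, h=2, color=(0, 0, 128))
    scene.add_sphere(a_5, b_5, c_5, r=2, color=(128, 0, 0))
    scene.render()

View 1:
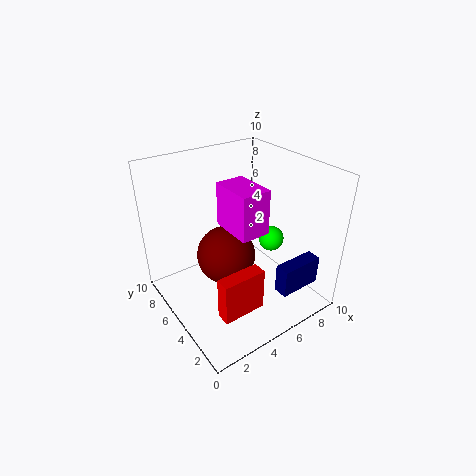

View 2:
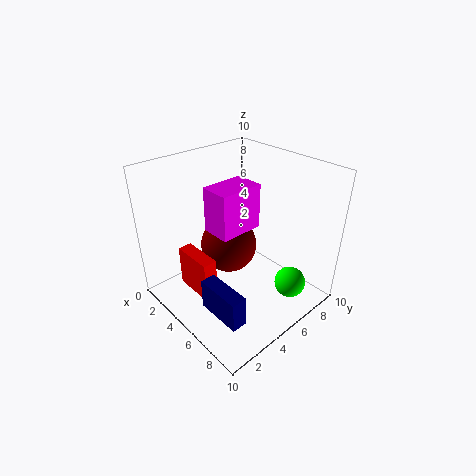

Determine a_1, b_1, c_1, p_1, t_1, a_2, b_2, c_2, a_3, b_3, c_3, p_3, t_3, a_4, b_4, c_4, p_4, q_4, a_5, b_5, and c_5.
a_1 = 4, b_1 = 3, c_1 = 6, p_1 = 2, t_1 = 3, a_2 = 9, b_2 = 6, c_2 = 3, a_3 = 2, b_3 = 2, c_3 = 1, p_3 = 3, t_3 = 3, a_4 = 6, b_4 = 1, c_4 = 2, p_4 = 3, q_4 = 1, a_5 = 4, b_5 = 5, c_5 = 4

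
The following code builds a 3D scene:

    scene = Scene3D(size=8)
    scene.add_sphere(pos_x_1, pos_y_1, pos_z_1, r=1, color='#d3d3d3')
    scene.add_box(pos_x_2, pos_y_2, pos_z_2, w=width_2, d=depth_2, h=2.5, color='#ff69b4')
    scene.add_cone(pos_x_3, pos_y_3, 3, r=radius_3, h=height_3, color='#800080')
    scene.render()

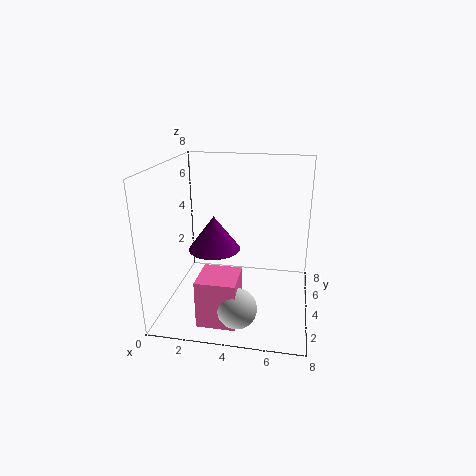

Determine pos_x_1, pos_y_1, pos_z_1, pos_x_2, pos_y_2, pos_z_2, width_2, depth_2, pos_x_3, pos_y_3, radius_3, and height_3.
pos_x_1 = 4.5, pos_y_1 = 1, pos_z_1 = 1.5, pos_x_2 = 2.5, pos_y_2 = 0.5, pos_z_2 = 0.5, width_2 = 2, depth_2 = 2, pos_x_3 = 2.5, pos_y_3 = 4.5, radius_3 = 1.5, height_3 = 2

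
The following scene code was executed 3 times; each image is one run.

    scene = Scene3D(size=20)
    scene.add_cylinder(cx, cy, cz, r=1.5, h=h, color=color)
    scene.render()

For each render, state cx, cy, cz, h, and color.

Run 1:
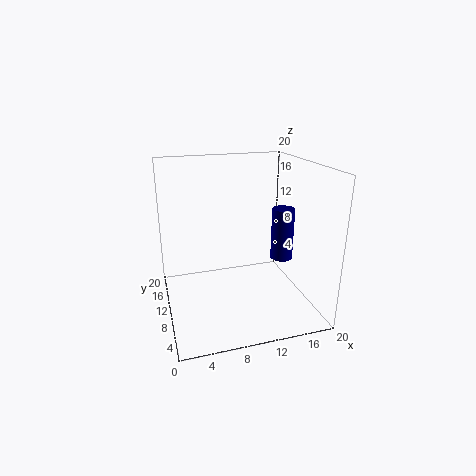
cx = 15.5, cy = 7.5, cz = 7.5, h = 7, color = 'navy'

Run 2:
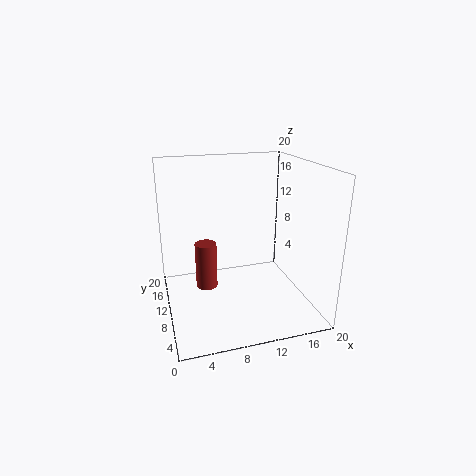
cx = 5.5, cy = 10.5, cz = 3, h = 6.5, color = 'brown'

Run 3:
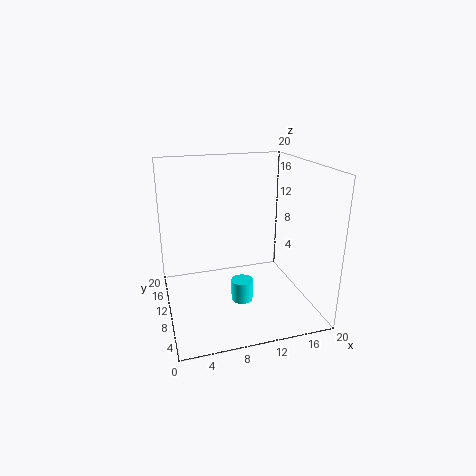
cx = 10, cy = 8, cz = 1.5, h = 3, color = 'cyan'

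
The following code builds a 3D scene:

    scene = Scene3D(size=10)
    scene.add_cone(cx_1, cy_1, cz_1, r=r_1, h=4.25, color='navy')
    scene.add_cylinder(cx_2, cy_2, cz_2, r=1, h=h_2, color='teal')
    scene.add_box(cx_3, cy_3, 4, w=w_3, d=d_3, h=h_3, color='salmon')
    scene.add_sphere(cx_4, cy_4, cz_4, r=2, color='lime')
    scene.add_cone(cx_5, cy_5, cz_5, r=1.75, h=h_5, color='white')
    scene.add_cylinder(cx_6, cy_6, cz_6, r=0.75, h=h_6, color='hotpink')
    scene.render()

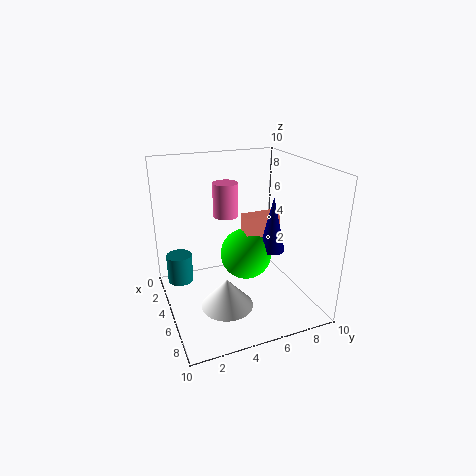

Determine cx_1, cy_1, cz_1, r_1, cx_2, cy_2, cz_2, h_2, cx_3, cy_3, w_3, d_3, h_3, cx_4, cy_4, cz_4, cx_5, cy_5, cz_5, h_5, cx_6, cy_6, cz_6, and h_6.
cx_1 = 4, cy_1 = 8.25, cz_1 = 3, r_1 = 1, cx_2 = 1.25, cy_2 = 1.5, cz_2 = 0.25, h_2 = 2.25, cx_3 = 2.5, cy_3 = 6.25, w_3 = 1.25, d_3 = 2.75, h_3 = 1.75, cx_4 = 3, cy_4 = 6.5, cz_4 = 2.5, cx_5 = 6.75, cy_5 = 3.5, cz_5 = 1, h_5 = 2, cx_6 = 6.75, cy_6 = 3.5, cz_6 = 7.5, h_6 = 2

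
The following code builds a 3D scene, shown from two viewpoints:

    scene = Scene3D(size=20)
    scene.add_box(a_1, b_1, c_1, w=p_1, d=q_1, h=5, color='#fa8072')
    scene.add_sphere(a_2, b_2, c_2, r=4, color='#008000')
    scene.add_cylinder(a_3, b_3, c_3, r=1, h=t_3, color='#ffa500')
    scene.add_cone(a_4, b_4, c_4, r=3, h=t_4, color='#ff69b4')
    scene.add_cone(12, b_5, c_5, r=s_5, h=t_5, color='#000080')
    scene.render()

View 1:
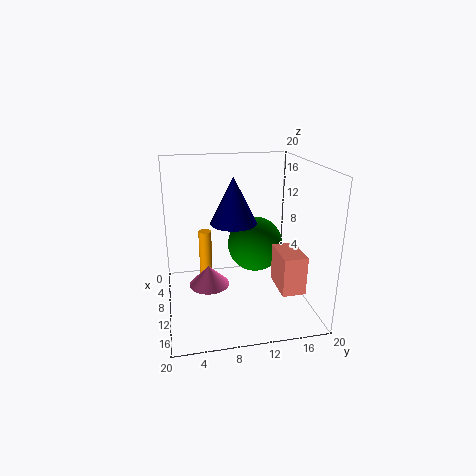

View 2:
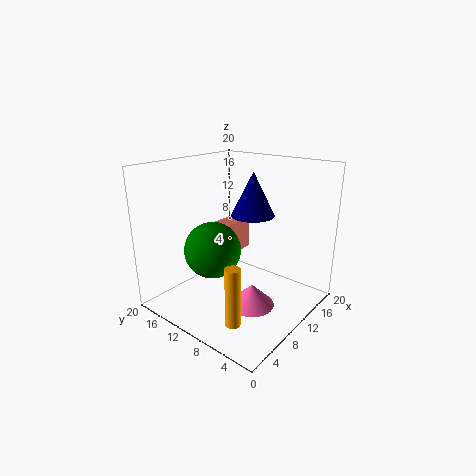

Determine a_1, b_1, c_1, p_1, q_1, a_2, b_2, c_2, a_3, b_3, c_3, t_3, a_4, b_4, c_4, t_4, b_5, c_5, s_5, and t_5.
a_1 = 13
b_1 = 14
c_1 = 5
p_1 = 5
q_1 = 3
a_2 = 8
b_2 = 13
c_2 = 8
a_3 = 4
b_3 = 6
c_3 = 1
t_3 = 8
a_4 = 8
b_4 = 6
c_4 = 2
t_4 = 3
b_5 = 9
c_5 = 13
s_5 = 3
t_5 = 6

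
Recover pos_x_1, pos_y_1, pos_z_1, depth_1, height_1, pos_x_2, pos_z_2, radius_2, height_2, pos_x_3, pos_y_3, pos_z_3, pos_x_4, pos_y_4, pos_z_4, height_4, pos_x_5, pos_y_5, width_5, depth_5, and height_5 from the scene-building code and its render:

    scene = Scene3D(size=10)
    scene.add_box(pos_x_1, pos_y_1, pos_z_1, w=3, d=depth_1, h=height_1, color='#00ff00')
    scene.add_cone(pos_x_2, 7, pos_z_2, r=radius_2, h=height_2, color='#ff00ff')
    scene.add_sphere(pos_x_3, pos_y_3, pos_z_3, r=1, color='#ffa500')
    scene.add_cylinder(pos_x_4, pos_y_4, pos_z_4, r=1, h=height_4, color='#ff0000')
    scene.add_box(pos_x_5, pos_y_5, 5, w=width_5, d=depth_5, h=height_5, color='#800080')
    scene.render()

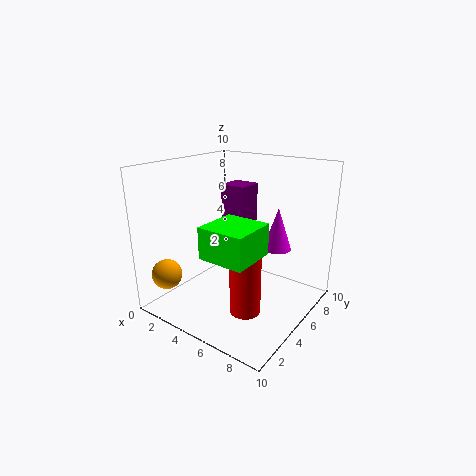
pos_x_1 = 5
pos_y_1 = 1
pos_z_1 = 5
depth_1 = 3
height_1 = 2
pos_x_2 = 7
pos_z_2 = 4
radius_2 = 1
height_2 = 3
pos_x_3 = 2
pos_y_3 = 1
pos_z_3 = 3
pos_x_4 = 7
pos_y_4 = 3
pos_z_4 = 1
height_4 = 4
pos_x_5 = 2
pos_y_5 = 7
width_5 = 2
depth_5 = 2
height_5 = 3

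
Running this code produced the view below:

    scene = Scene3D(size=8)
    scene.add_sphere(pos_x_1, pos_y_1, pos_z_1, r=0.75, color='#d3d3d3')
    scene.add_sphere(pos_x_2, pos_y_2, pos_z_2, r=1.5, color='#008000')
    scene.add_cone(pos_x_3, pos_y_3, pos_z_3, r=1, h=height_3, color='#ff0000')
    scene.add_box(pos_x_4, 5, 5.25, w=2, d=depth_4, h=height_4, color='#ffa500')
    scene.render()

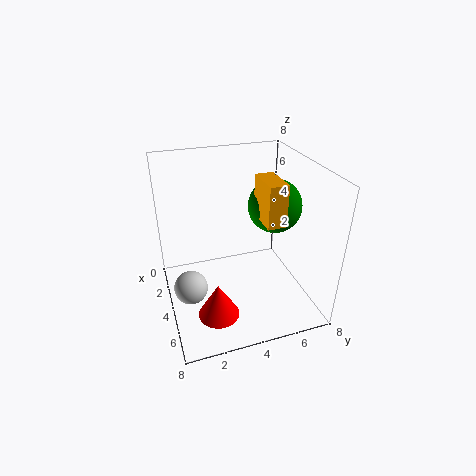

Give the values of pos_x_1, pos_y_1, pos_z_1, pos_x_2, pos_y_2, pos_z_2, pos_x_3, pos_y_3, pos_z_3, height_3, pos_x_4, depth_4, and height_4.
pos_x_1 = 7; pos_y_1 = 0.75; pos_z_1 = 3.75; pos_x_2 = 3.75; pos_y_2 = 6.25; pos_z_2 = 5.5; pos_x_3 = 7; pos_y_3 = 2; pos_z_3 = 1.75; height_3 = 1.75; pos_x_4 = 3.75; depth_4 = 1; height_4 = 2.25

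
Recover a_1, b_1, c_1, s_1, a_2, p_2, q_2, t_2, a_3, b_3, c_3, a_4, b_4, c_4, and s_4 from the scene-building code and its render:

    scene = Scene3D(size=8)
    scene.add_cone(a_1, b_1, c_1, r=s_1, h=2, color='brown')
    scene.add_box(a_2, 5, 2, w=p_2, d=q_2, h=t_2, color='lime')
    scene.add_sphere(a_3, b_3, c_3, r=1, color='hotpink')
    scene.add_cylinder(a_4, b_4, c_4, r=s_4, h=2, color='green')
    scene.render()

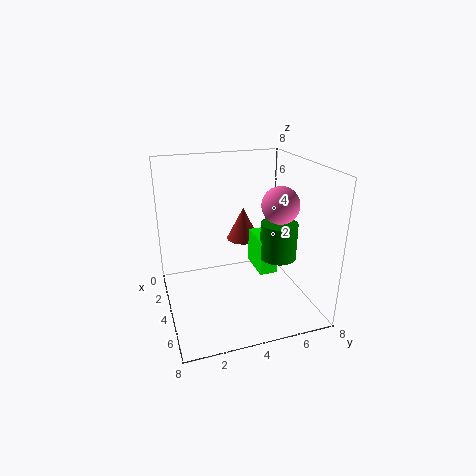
a_1 = 2
b_1 = 5
c_1 = 3
s_1 = 1
a_2 = 3
p_2 = 2
q_2 = 1
t_2 = 2
a_3 = 5
b_3 = 6
c_3 = 6
a_4 = 5
b_4 = 6
c_4 = 3
s_4 = 1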